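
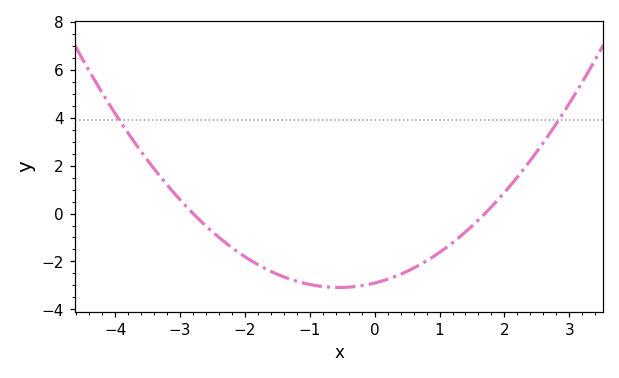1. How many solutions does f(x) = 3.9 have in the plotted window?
2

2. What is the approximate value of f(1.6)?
-0.2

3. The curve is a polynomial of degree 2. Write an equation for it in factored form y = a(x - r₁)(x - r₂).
y = 0.61(x + 2.8)(x - 1.7)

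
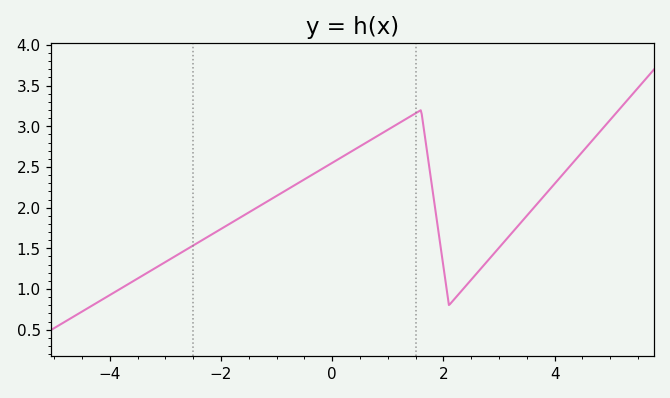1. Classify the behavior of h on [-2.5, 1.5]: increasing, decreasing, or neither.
increasing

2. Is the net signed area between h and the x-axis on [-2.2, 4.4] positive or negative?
positive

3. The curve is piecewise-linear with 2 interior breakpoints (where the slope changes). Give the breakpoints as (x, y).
(1.6, 3.2); (2.1, 0.8)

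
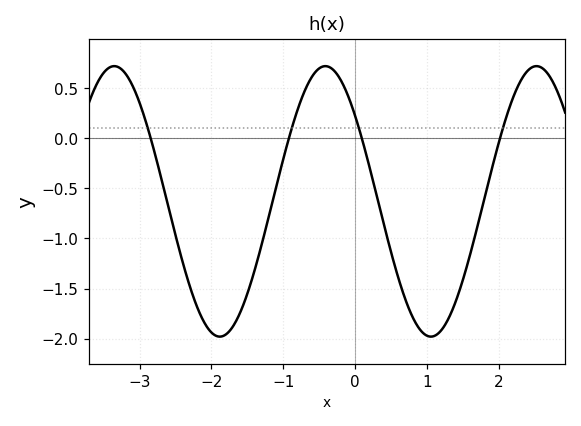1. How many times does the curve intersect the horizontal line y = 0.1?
4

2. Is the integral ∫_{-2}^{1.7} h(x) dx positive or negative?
negative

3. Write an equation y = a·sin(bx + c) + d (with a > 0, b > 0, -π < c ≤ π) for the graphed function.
y = 1.35sin(2.1x + 2.5) - 0.63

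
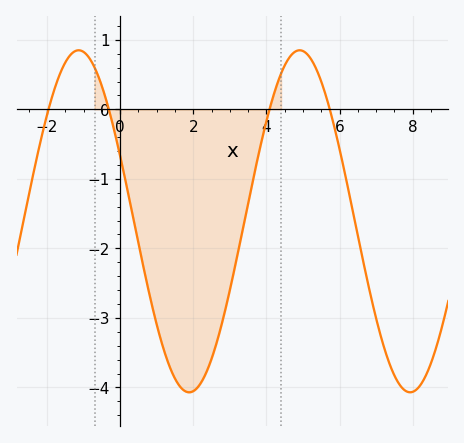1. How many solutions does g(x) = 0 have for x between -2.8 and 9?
4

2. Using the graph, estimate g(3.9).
-0.4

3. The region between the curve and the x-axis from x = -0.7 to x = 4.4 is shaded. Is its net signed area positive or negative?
negative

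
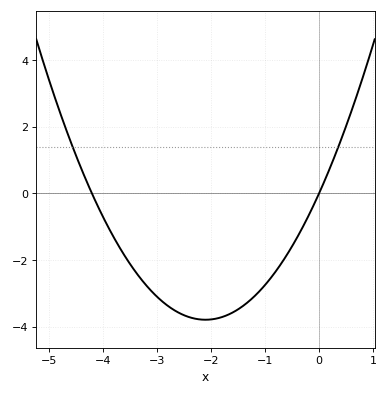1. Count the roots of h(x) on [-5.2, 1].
2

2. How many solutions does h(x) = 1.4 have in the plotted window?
2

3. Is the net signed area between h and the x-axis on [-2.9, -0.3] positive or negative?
negative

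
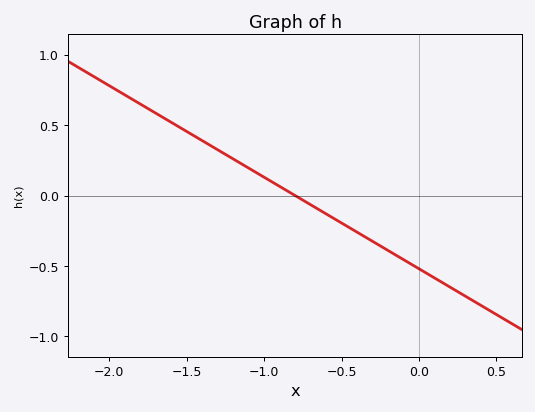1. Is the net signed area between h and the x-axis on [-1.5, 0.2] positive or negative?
negative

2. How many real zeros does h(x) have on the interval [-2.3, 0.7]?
1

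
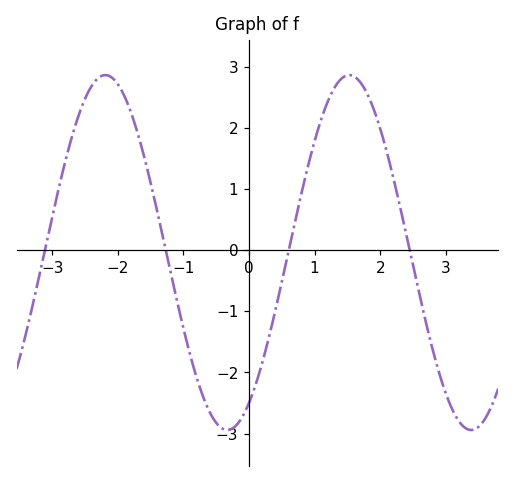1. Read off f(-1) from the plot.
-1.28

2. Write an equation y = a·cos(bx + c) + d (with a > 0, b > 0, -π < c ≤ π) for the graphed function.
y = 2.9cos(1.69x - 2.58) - 0.04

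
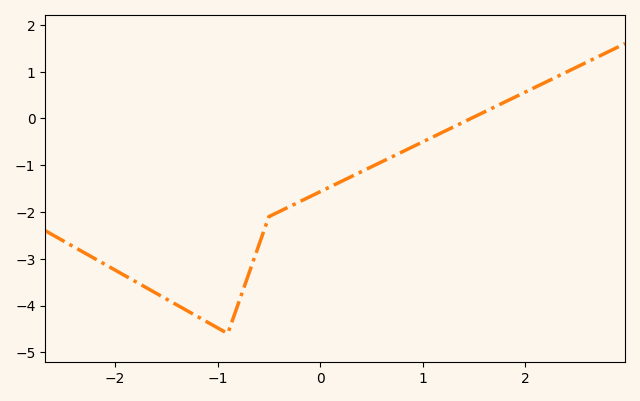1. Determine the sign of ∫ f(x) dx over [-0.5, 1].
negative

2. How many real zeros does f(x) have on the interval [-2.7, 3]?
1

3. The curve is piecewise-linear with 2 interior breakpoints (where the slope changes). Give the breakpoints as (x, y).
(-0.9, -4.6); (-0.5, -2.1)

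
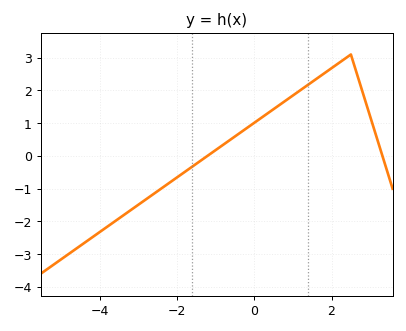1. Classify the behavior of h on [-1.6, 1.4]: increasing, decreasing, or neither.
increasing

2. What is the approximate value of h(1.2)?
2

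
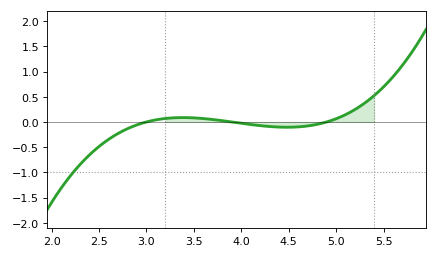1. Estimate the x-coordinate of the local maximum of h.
3.4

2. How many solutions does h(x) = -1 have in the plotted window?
1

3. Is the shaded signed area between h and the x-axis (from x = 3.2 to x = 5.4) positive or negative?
positive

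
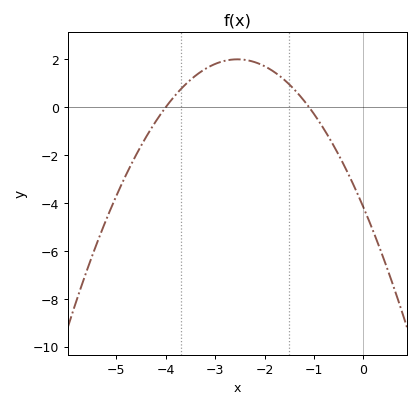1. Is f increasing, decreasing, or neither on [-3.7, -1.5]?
neither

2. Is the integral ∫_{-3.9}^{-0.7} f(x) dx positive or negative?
positive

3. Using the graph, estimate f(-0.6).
-1.62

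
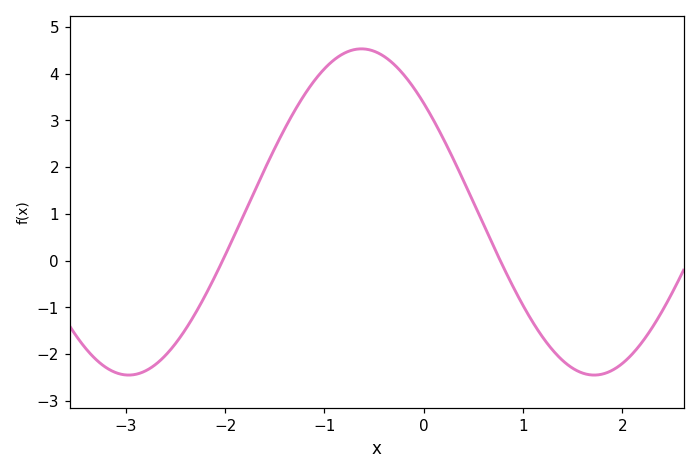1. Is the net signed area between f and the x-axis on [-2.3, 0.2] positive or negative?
positive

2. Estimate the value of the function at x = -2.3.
-1.1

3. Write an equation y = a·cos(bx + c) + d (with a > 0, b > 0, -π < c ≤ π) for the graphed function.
y = 3.49cos(1.3x + 0.84) + 1.04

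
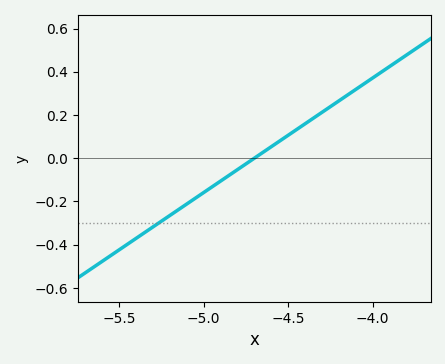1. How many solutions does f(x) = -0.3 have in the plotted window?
1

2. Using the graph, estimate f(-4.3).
0.212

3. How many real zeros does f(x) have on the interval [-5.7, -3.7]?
1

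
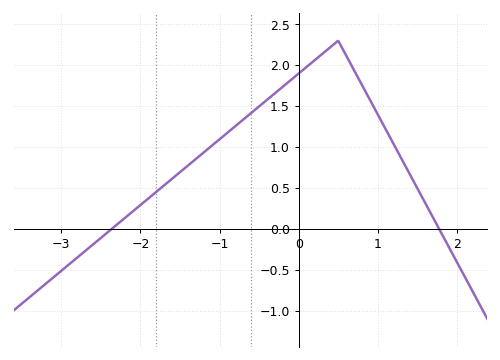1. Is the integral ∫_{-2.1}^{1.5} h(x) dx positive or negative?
positive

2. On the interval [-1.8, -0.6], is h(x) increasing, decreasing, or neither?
increasing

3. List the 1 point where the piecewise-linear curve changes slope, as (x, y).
(0.5, 2.3)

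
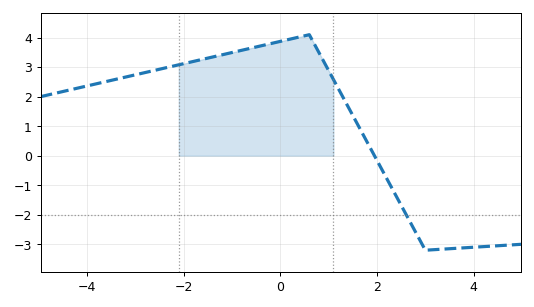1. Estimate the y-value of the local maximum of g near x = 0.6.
4.1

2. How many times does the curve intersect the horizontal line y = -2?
1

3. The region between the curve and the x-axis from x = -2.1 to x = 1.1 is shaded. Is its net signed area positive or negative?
positive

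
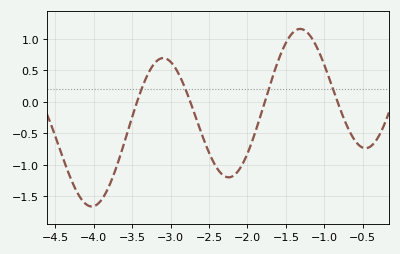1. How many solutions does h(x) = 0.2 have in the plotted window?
4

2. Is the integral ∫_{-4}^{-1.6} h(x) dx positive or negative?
negative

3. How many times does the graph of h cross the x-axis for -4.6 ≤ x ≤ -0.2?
4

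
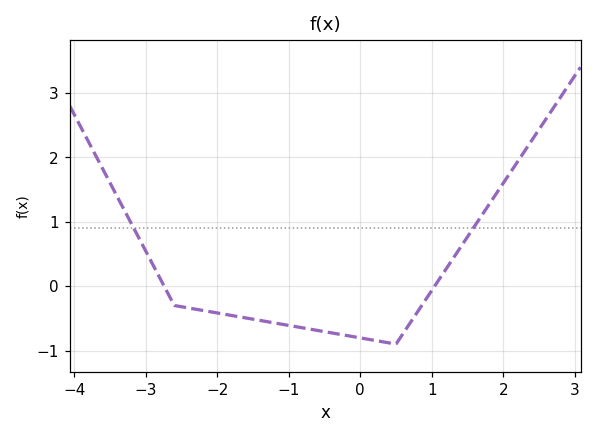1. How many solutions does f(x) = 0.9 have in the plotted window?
2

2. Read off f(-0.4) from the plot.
-0.726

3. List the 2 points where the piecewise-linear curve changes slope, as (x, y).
(-2.6, -0.3); (0.5, -0.9)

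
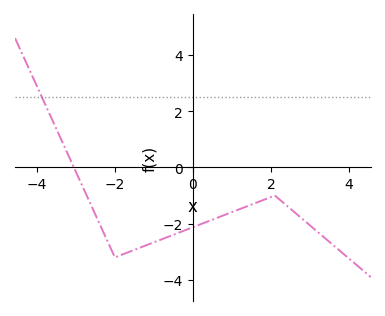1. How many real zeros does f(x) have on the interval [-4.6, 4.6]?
1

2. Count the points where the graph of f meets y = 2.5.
1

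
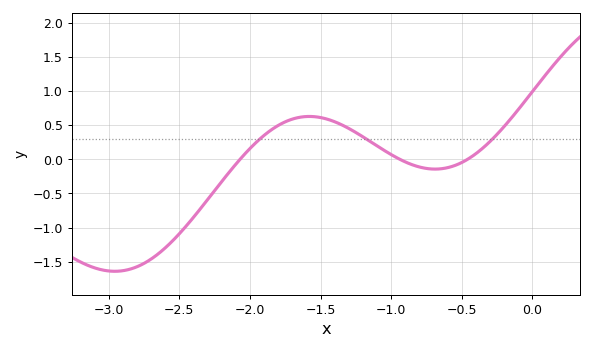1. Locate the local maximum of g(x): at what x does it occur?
-1.58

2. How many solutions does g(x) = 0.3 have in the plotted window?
3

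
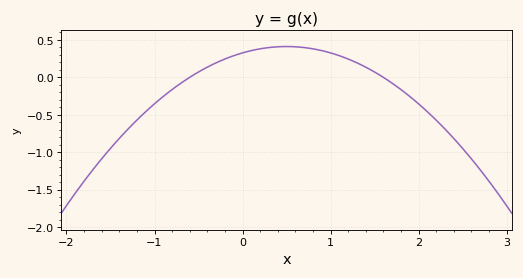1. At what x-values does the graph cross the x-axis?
-0.6, 1.6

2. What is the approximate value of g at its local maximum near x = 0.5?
0.4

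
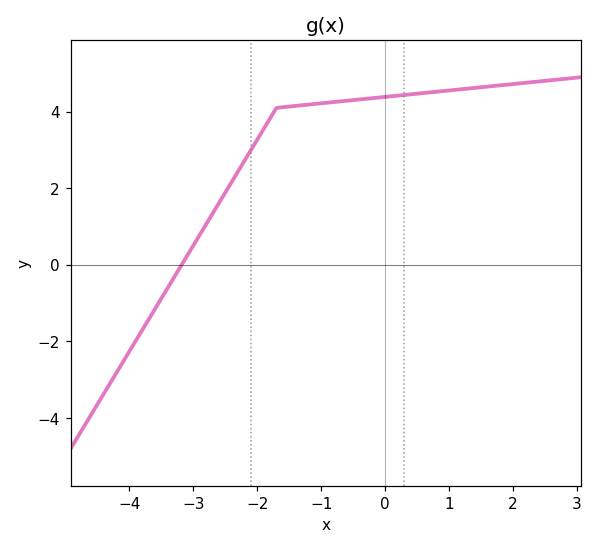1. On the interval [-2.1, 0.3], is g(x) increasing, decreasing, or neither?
increasing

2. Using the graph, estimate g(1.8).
4.69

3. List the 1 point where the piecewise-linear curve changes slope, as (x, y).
(-1.7, 4.1)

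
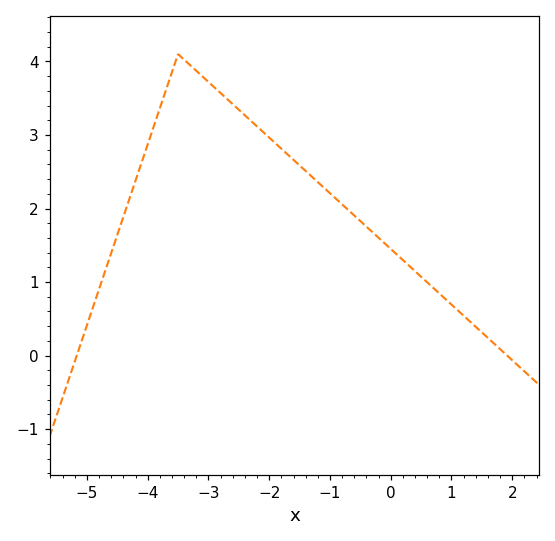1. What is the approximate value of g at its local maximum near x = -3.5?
4.1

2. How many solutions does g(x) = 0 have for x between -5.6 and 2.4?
2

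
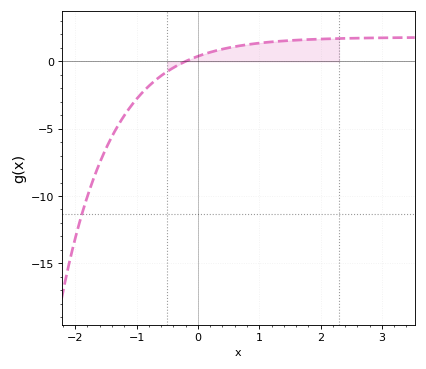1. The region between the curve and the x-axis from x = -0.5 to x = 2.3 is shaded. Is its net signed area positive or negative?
positive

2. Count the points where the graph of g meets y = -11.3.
1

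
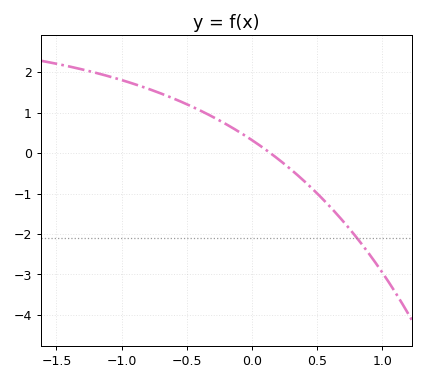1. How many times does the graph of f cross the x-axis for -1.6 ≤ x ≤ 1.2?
1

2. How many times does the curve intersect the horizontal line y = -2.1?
1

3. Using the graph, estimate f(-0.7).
1.5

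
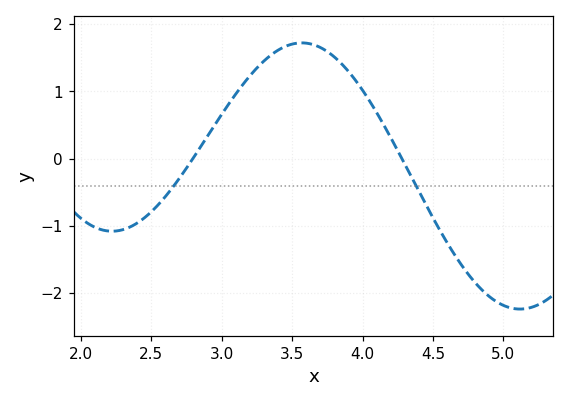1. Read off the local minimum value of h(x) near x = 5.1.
-2.24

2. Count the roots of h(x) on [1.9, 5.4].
2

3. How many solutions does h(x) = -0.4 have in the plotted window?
2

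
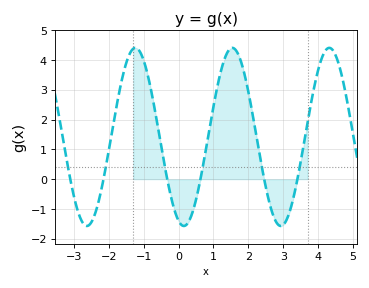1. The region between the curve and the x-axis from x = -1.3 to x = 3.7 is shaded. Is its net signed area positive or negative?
positive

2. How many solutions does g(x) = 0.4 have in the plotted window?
6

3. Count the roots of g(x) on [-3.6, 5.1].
6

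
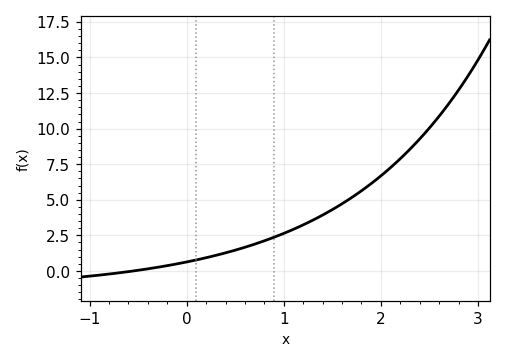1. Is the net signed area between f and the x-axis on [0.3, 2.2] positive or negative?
positive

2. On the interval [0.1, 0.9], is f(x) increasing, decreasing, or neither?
increasing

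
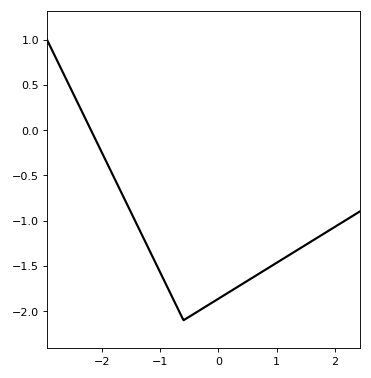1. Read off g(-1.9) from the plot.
-0.384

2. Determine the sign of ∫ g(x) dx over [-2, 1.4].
negative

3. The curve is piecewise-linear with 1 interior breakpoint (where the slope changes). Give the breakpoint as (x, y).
(-0.6, -2.1)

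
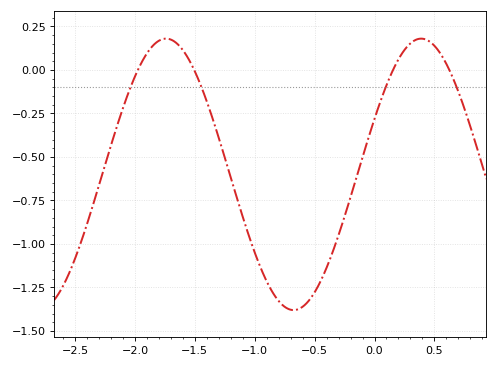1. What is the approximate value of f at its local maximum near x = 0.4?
0.18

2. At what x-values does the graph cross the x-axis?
-2, -1.5, 0.15, 0.6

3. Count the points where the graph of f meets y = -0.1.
4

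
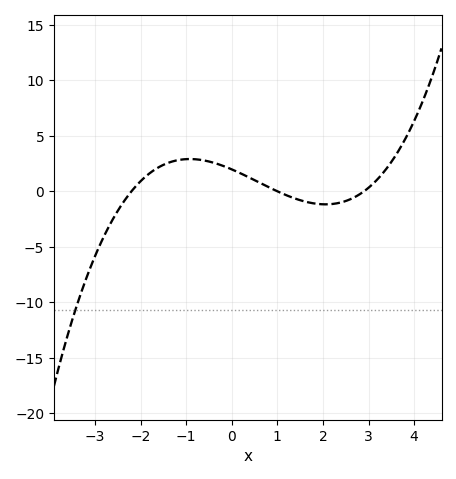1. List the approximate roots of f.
-2.2, 1, 2.8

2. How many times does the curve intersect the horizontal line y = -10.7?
1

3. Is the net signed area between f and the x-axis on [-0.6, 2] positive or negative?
positive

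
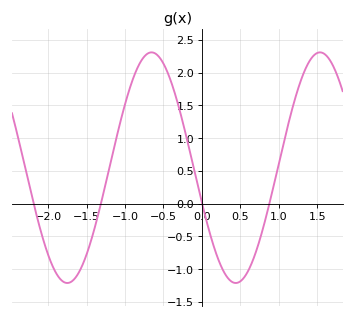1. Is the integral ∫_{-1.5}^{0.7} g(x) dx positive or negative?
positive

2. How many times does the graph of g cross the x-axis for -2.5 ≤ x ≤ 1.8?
4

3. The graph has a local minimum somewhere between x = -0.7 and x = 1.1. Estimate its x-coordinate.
0.44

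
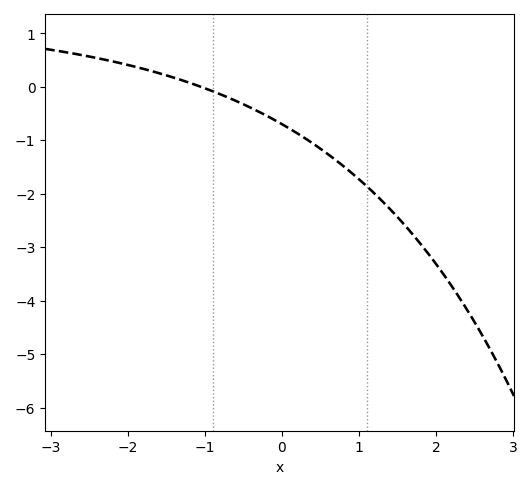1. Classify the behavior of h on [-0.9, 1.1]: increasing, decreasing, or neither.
decreasing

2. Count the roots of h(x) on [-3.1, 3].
1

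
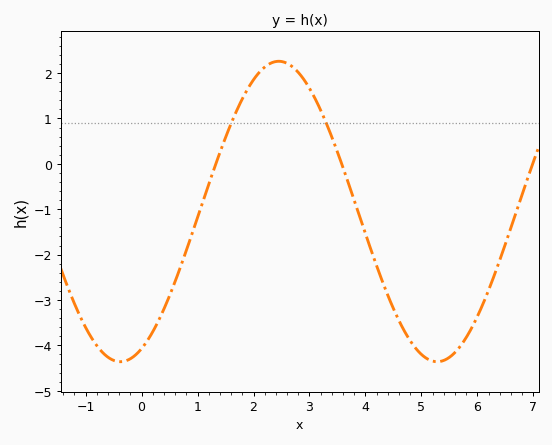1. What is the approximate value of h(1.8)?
1.4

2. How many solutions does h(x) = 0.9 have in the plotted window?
2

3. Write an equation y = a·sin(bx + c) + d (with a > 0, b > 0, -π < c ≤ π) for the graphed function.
y = 3.31sin(1.1x - 1.1) - 1.05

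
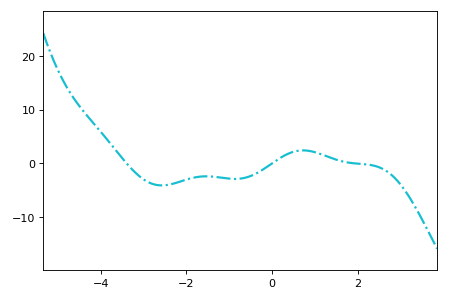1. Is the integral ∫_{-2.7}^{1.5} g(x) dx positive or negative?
negative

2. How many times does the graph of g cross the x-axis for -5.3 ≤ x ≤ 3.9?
3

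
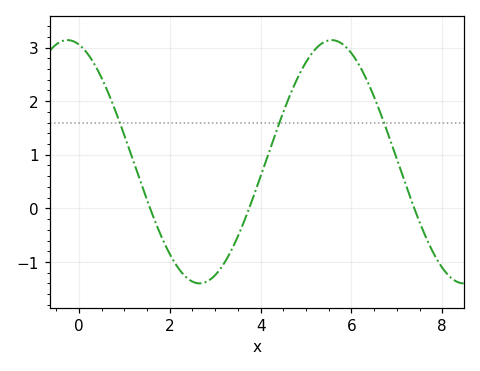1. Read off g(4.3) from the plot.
1.33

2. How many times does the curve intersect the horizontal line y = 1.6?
3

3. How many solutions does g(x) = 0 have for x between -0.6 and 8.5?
3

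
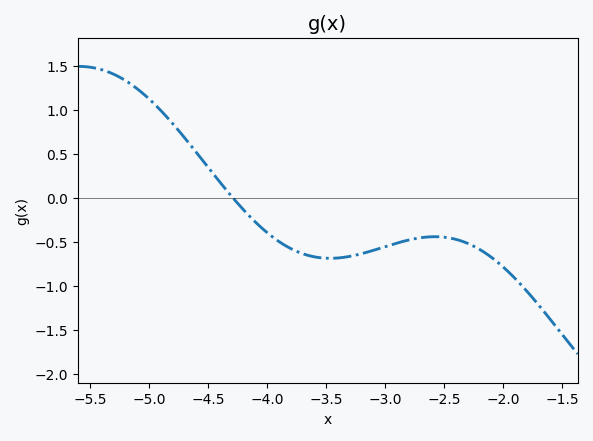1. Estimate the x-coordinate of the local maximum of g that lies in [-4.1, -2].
-2.6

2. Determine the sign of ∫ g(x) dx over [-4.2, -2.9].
negative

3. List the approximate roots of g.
-4.3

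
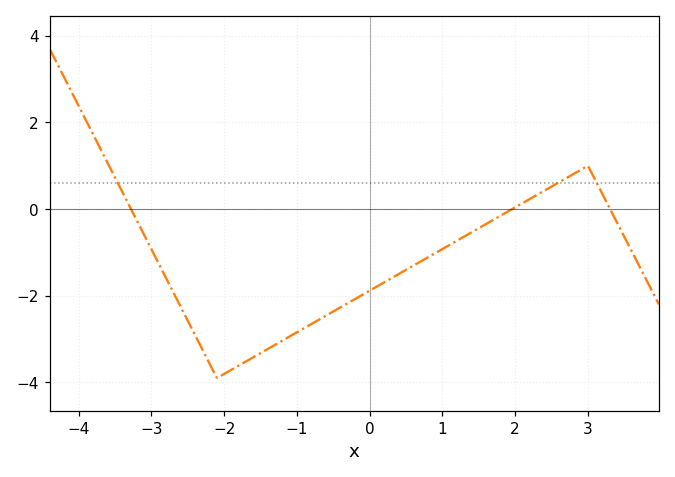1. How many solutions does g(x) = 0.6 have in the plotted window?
3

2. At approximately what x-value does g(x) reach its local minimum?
-2.2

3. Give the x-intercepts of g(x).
-3.2, 2, 3.4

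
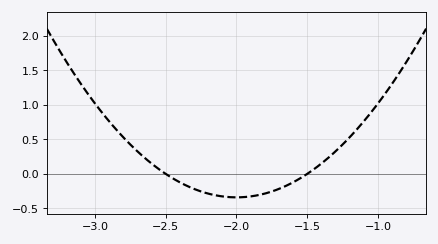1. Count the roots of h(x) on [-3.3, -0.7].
2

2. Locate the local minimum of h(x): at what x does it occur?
-2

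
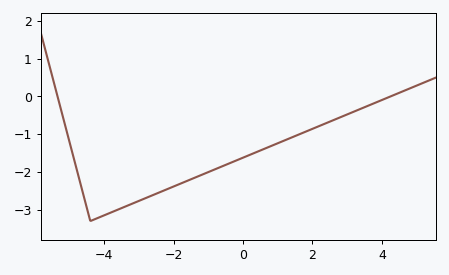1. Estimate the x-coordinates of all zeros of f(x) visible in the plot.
-5.34, 4.26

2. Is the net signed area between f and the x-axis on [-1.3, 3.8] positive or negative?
negative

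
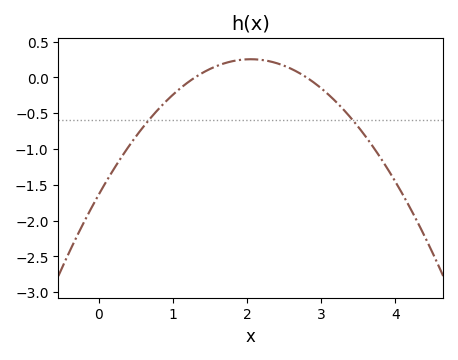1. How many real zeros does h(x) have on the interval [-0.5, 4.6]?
2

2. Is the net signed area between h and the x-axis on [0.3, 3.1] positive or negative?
negative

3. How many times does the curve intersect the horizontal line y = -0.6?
2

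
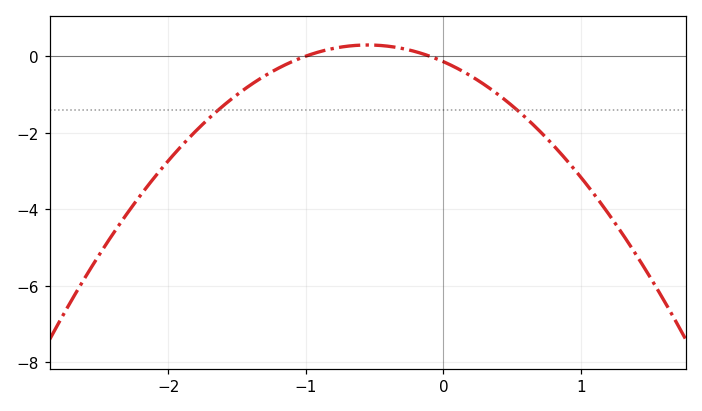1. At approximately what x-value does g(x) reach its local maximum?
-0.55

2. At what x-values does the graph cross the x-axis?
-1, -0.1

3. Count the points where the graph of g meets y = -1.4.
2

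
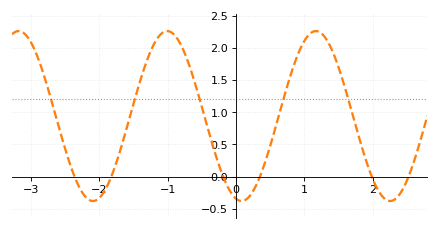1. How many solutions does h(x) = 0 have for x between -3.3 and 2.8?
6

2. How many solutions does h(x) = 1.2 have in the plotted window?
5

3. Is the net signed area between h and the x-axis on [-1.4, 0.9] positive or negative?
positive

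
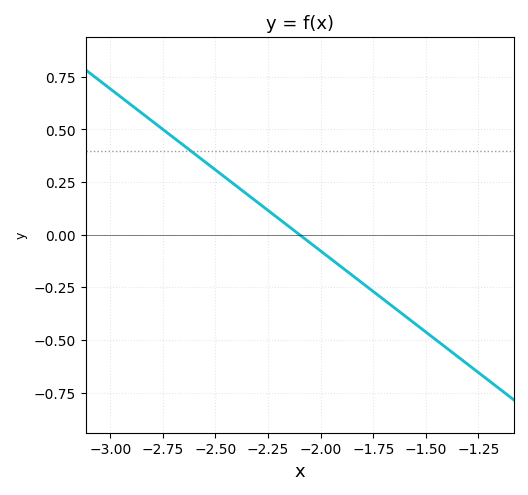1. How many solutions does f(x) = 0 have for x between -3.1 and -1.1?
1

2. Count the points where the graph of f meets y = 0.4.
1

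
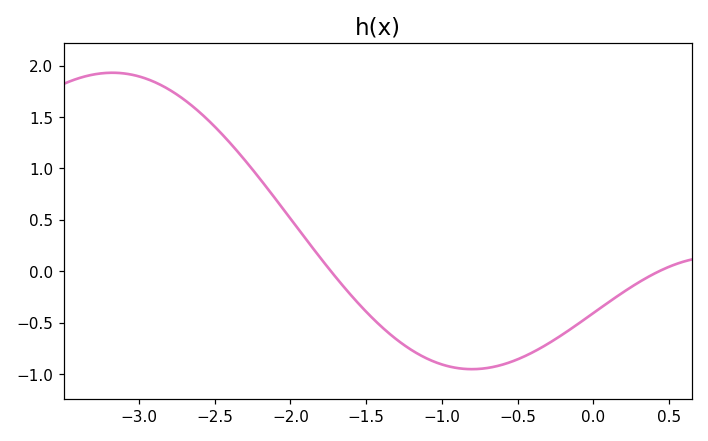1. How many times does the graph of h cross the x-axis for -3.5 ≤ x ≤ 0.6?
2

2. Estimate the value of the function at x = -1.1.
-0.85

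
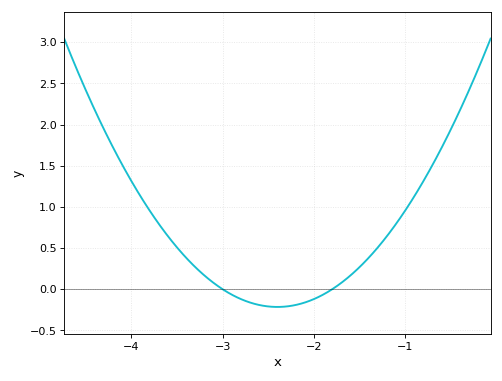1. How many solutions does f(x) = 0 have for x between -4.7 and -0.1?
2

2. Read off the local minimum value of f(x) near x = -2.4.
-0.2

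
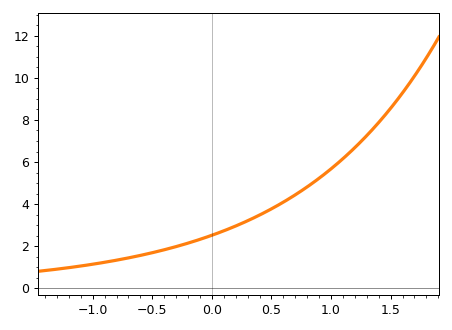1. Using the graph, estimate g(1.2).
6.6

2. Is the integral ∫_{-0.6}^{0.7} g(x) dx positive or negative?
positive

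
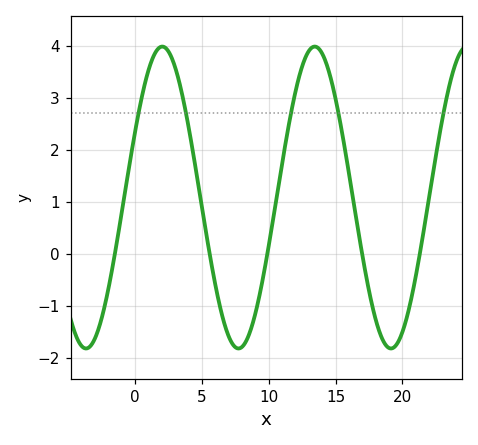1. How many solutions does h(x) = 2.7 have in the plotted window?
5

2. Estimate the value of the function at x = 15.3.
2.6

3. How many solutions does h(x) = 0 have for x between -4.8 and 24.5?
5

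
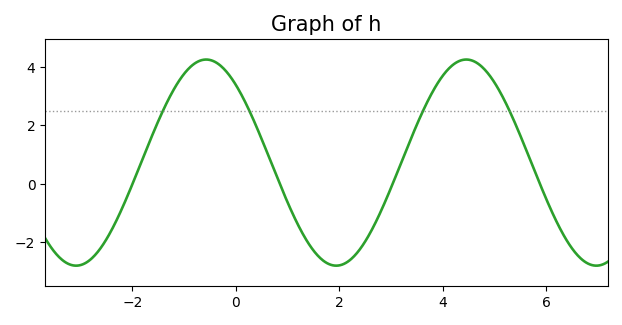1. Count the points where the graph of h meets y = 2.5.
4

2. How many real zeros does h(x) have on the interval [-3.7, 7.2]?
4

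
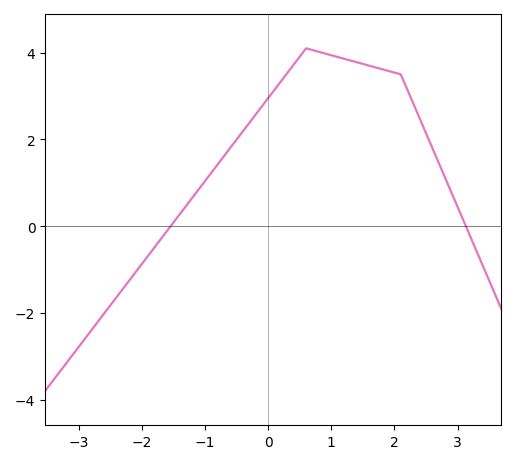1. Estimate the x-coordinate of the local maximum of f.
0.602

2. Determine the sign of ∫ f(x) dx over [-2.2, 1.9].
positive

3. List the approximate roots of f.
-1.55, 3.13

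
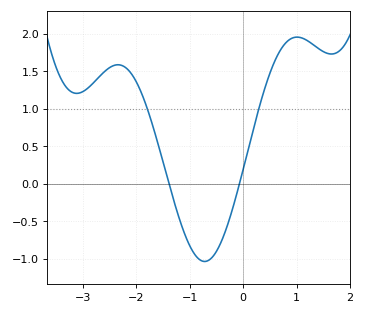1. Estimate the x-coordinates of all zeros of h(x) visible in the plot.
-1.39, -0.07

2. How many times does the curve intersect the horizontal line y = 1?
2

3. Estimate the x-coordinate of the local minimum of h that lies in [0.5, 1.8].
1.65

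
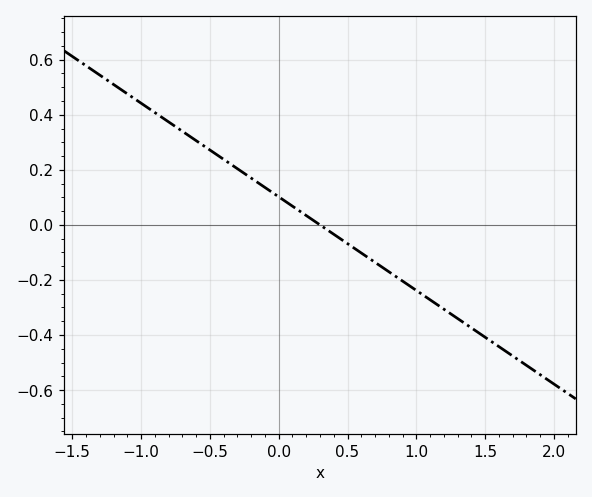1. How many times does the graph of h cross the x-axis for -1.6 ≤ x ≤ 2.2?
1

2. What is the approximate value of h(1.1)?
-0.272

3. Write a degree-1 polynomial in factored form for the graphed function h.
y = -0.34(x - 0.3)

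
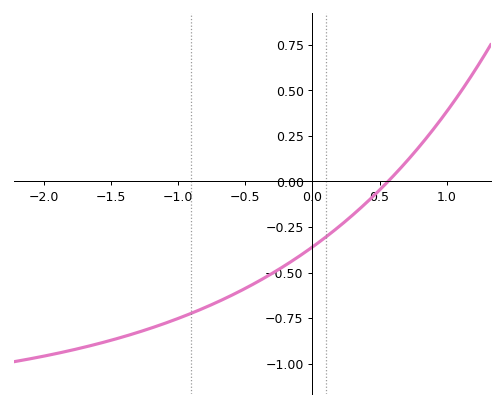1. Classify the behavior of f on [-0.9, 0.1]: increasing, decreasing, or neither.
increasing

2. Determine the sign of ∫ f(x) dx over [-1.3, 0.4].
negative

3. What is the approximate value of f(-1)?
-0.752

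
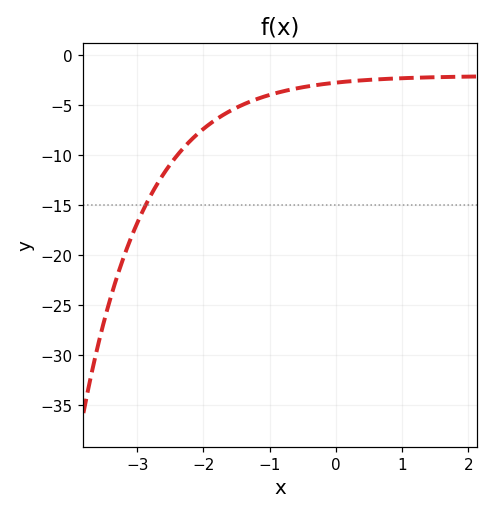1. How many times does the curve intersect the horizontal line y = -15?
1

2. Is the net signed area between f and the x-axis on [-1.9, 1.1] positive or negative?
negative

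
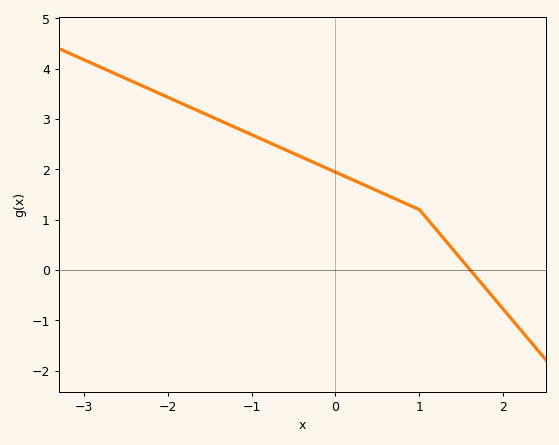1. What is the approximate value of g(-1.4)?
3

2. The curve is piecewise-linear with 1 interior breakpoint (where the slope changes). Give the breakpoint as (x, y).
(1, 1.2)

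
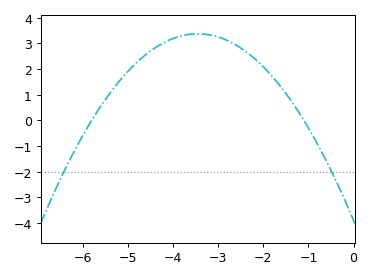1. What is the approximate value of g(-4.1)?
3.1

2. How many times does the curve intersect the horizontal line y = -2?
2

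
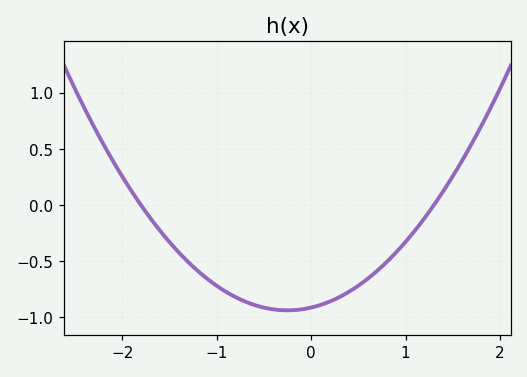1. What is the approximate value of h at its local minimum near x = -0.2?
-0.937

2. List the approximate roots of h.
-1.8, 1.3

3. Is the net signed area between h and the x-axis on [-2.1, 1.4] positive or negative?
negative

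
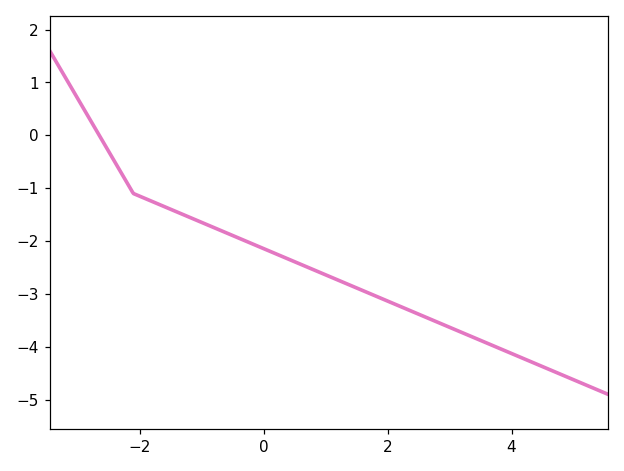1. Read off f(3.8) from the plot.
-4.03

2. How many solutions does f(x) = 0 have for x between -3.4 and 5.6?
1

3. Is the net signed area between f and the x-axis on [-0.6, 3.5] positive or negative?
negative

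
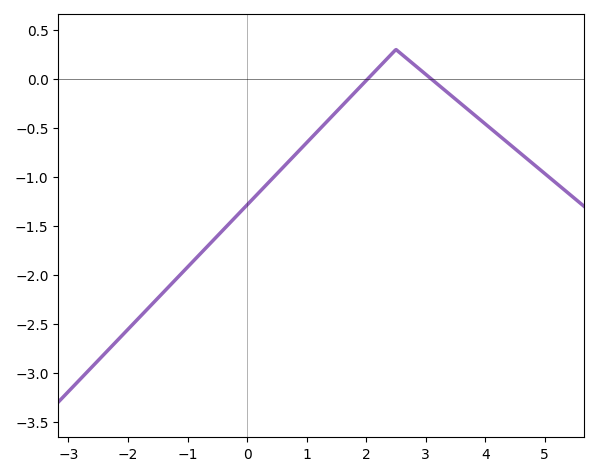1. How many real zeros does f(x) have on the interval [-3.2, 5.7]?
2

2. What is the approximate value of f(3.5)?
-0.2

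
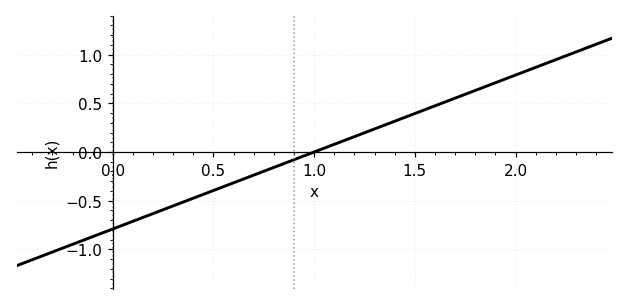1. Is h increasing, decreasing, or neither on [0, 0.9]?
increasing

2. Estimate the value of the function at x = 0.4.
-0.474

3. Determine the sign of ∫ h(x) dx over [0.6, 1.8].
positive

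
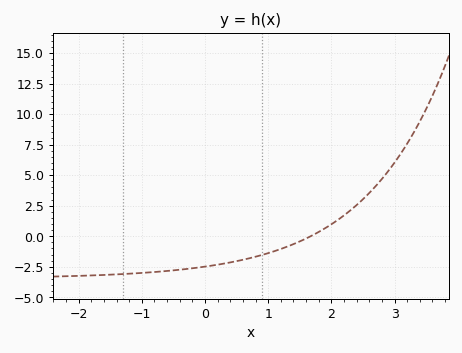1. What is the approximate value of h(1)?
-1.5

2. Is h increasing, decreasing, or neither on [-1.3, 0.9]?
increasing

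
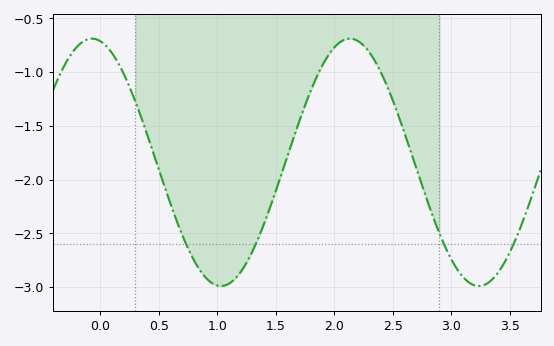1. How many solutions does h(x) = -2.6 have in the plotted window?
4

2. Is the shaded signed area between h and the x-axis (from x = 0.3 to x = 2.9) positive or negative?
negative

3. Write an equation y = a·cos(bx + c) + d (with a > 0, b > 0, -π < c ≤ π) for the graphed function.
y = 1.15cos(2.85x + 0.202) - 1.84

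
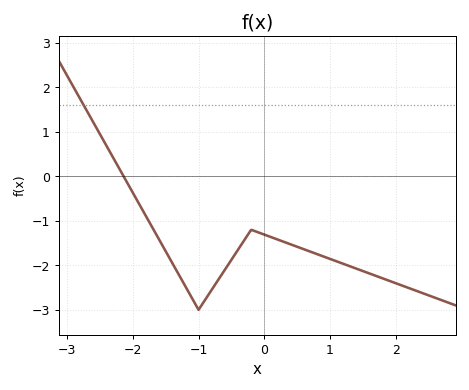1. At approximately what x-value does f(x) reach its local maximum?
-0.198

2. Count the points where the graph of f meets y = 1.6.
1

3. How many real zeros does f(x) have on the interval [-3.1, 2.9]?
1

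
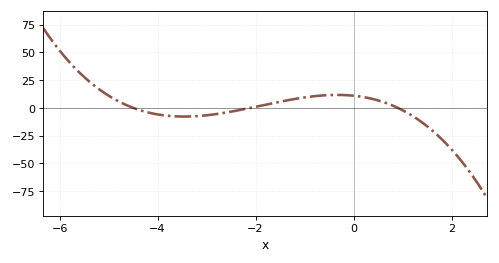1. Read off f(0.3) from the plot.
8.85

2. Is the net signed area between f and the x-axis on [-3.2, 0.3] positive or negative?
positive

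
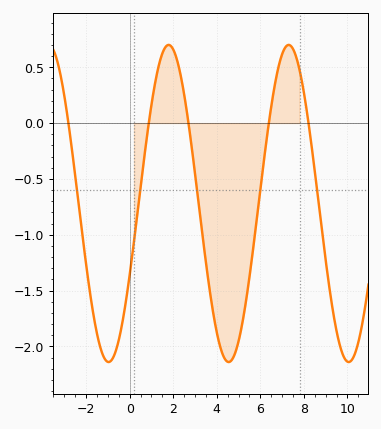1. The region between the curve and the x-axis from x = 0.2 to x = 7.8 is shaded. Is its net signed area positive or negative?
negative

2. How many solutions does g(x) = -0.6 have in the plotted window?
5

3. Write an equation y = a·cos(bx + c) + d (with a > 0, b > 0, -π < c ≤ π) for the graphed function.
y = 1.42cos(1.14x - 2.04) - 0.72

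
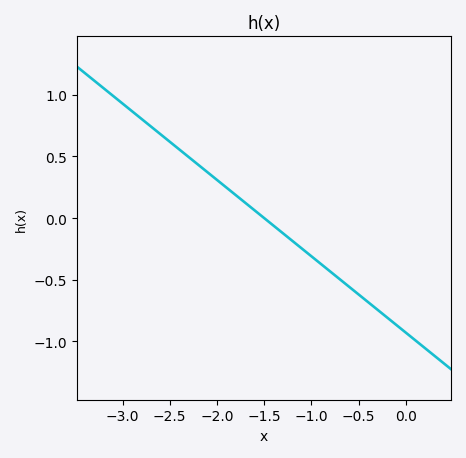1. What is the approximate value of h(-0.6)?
-0.558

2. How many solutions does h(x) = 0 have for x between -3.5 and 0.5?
1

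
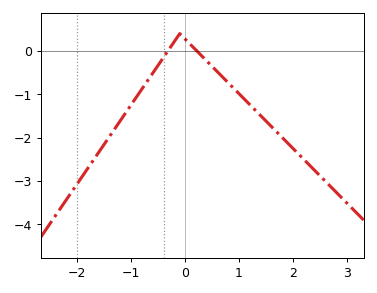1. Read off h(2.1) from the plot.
-2.4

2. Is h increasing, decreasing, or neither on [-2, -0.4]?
increasing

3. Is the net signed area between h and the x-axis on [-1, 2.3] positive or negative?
negative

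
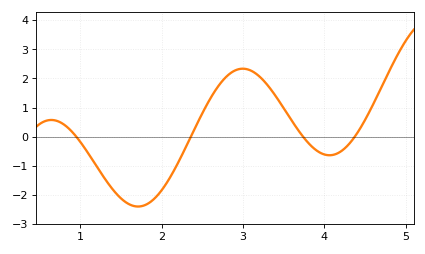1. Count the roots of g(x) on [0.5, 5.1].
4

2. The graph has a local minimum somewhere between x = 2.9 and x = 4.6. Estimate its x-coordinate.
4.1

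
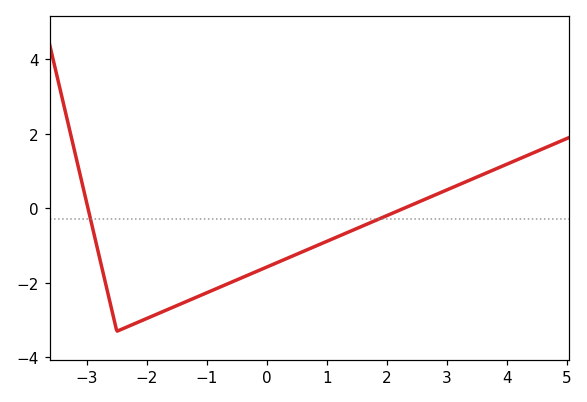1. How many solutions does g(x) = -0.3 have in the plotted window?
2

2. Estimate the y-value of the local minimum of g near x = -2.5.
-3.3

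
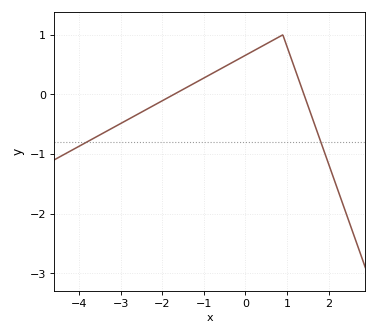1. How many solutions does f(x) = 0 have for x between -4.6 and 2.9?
2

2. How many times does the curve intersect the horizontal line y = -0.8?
2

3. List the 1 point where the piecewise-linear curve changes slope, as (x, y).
(0.9, 1)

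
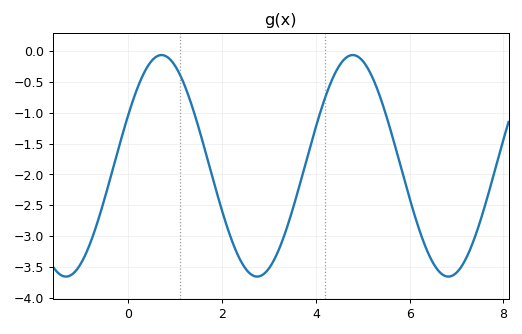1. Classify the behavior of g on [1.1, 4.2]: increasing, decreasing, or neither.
neither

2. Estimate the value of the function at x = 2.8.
-3.65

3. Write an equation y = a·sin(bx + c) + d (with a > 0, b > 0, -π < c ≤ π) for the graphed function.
y = 1.8sin(1.54x + 0.482) - 1.86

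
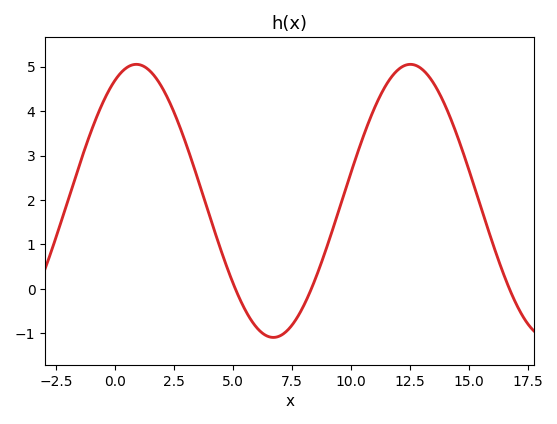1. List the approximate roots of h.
5, 8.5, 16.5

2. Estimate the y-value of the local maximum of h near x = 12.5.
5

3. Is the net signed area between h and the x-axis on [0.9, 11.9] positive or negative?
positive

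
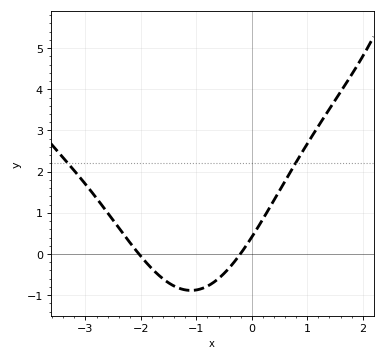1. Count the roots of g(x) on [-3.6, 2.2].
2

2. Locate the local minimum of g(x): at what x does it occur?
-1.1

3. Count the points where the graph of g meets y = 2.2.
2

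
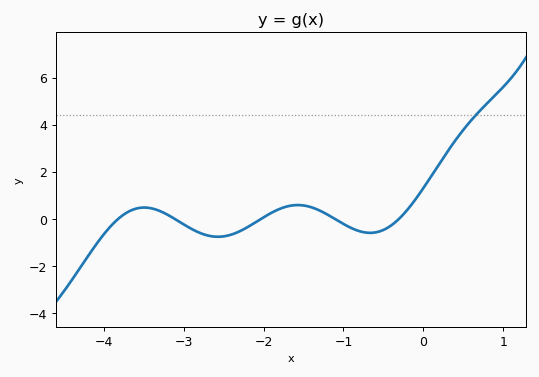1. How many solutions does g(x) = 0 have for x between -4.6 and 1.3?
5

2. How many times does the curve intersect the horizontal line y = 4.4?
1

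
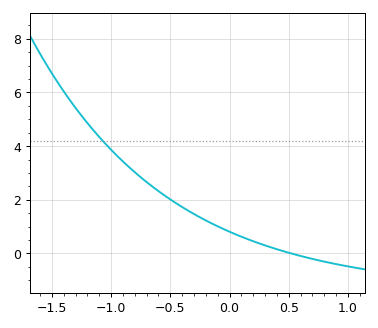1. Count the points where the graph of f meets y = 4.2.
1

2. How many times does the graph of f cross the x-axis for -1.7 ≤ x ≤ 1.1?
1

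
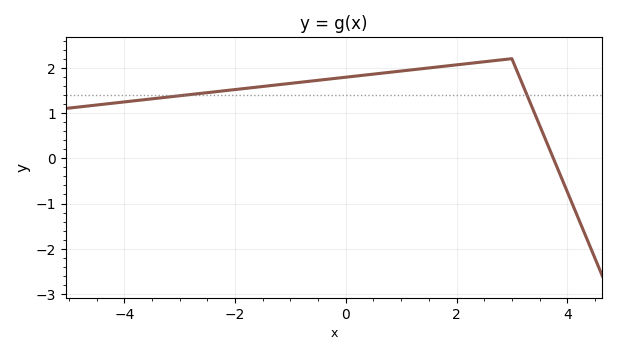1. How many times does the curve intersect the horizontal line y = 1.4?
2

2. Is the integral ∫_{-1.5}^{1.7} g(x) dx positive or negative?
positive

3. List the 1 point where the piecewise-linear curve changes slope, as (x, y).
(3, 2.2)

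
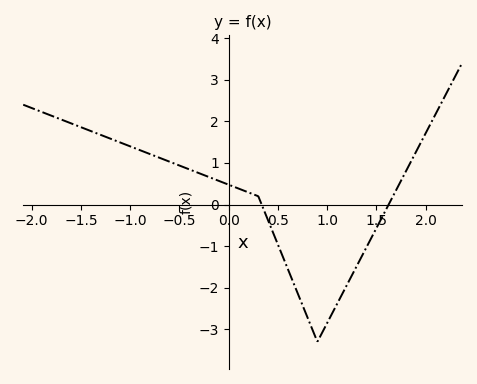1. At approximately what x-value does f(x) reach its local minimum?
0.9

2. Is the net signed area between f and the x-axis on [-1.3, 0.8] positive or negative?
positive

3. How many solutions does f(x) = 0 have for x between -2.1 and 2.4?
2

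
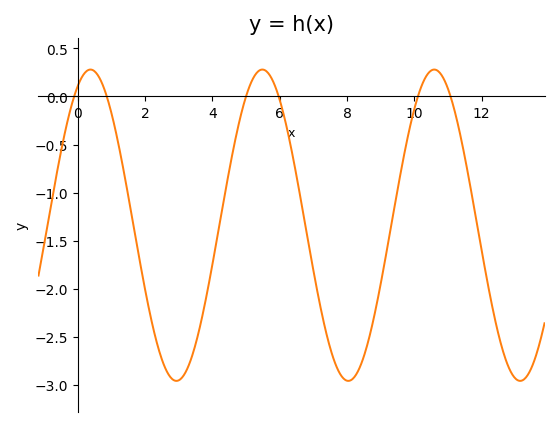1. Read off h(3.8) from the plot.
-2.1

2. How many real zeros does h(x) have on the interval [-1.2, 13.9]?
6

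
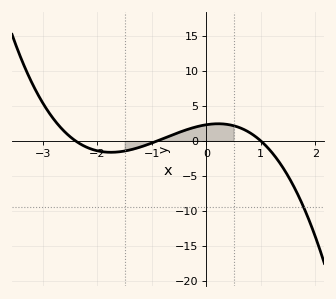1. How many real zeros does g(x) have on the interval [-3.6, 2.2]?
3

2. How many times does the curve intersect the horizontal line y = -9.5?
1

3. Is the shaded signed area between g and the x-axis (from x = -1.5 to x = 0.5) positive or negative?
positive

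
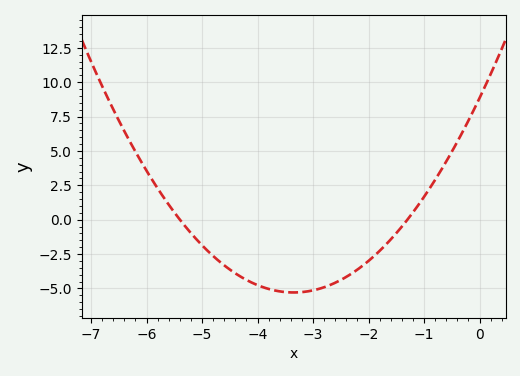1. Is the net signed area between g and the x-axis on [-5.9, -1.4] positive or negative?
negative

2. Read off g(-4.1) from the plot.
-4.59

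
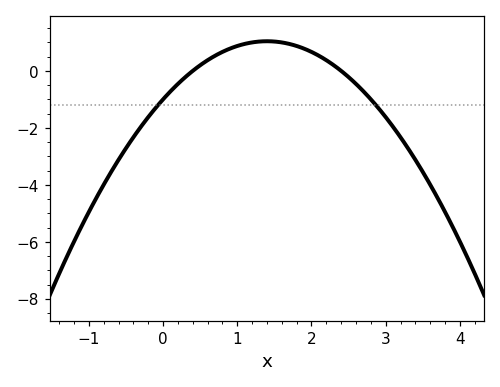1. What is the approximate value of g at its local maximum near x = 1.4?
1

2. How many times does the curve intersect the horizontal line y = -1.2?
2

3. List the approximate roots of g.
0.4, 2.4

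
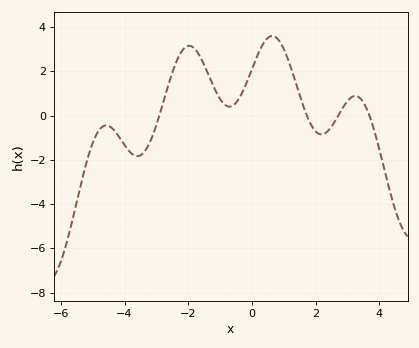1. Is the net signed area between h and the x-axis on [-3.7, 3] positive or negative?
positive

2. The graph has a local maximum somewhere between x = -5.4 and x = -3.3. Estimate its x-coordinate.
-4.58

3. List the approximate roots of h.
-2.91, 1.72, 2.71, 3.69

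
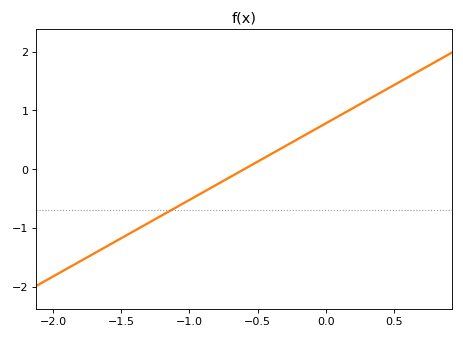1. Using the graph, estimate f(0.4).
1.3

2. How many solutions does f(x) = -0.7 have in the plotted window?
1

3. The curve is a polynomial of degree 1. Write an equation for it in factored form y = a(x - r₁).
y = 1.3(x + 0.6)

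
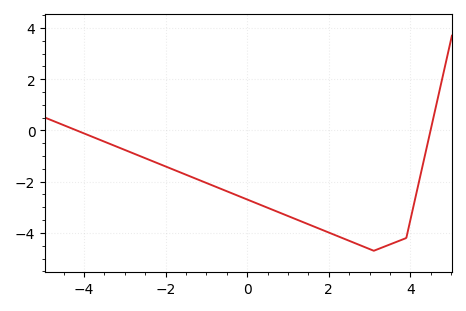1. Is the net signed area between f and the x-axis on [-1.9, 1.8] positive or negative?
negative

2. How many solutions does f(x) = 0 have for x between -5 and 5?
2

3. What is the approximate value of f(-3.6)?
-0.373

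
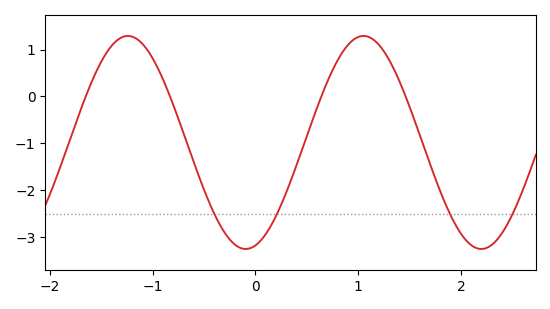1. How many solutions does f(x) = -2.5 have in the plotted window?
4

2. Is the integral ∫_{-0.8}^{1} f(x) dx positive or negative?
negative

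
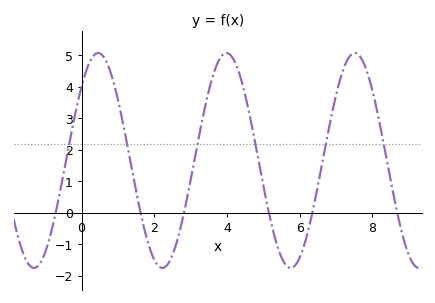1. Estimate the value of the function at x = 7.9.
4.31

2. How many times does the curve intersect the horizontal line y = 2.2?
6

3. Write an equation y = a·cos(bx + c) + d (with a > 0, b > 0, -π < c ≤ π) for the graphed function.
y = 3.42cos(1.78x - 0.81) + 1.66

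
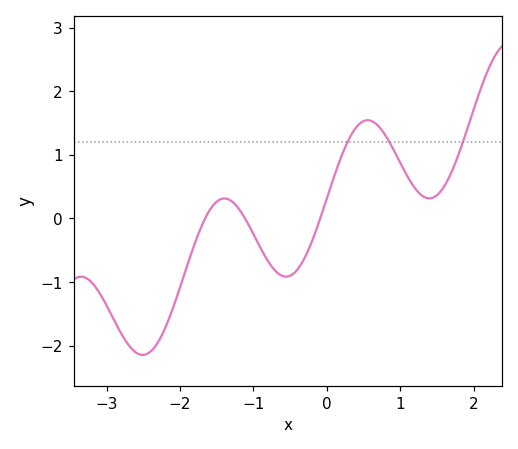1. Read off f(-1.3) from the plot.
0.3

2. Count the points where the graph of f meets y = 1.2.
3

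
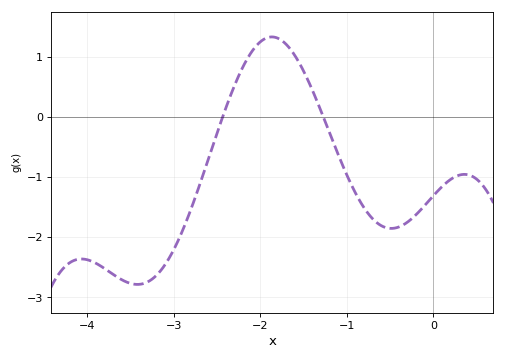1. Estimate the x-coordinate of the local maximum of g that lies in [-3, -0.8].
-1.87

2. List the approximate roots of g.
-2.43, -1.27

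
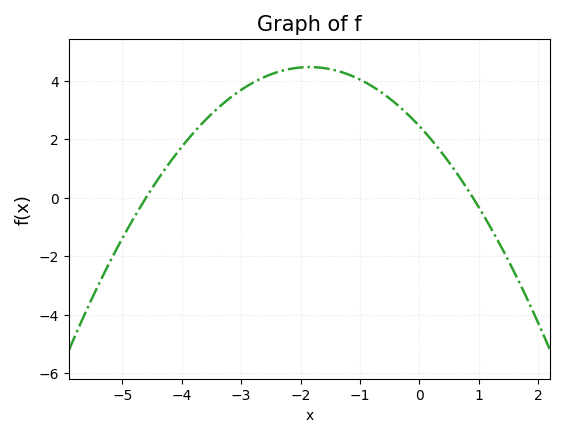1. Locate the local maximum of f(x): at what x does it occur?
-1.85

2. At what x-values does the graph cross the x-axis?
-4.6, 0.9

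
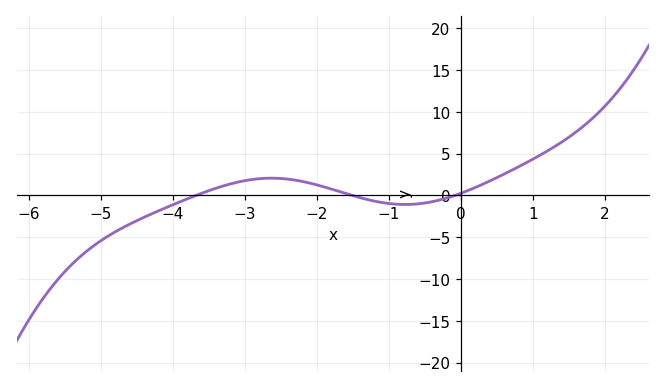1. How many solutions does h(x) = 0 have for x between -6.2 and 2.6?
3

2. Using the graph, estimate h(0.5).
2.13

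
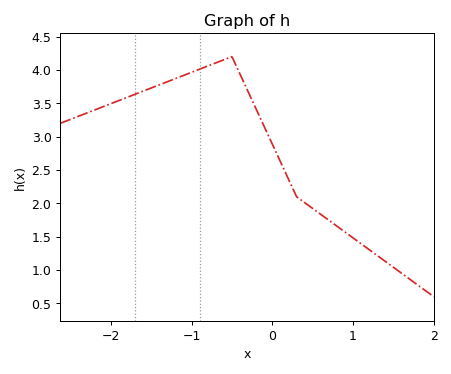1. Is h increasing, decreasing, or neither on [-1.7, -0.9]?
increasing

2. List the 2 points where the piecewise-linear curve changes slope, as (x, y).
(-0.5, 4.2); (0.3, 2.1)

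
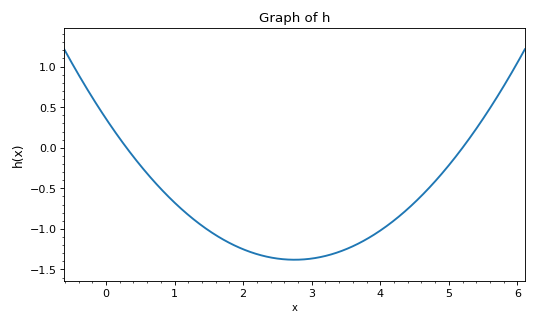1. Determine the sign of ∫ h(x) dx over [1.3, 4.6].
negative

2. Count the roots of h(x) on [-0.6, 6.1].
2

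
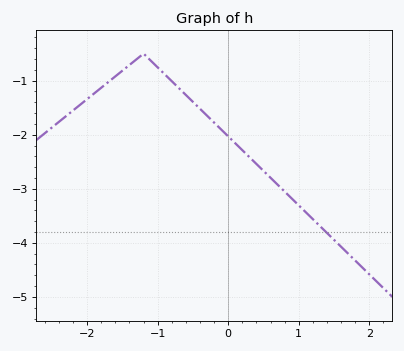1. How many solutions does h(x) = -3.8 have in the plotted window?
1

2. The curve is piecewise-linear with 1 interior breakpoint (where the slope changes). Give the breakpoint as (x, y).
(-1.2, -0.5)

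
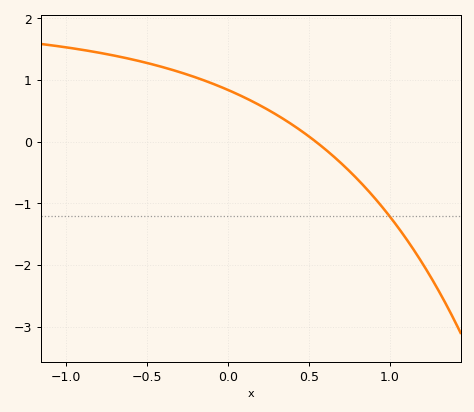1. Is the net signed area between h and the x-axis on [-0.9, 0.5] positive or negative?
positive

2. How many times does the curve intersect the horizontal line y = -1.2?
1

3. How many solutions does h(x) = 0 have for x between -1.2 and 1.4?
1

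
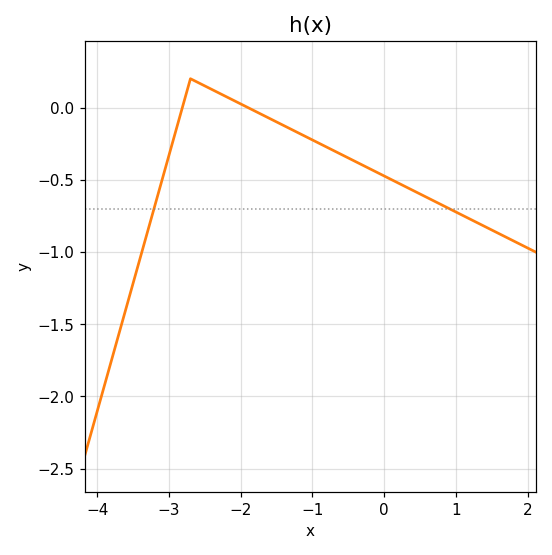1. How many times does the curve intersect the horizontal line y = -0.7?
2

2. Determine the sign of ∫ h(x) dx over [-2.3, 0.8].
negative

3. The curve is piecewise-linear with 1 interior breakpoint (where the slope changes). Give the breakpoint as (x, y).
(-2.7, 0.2)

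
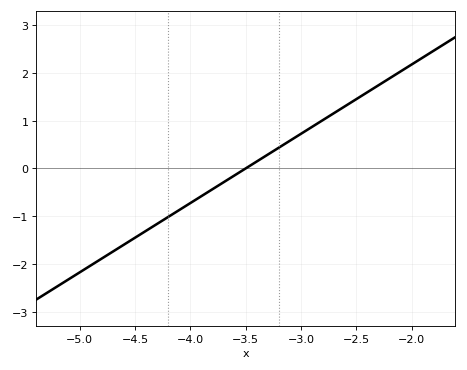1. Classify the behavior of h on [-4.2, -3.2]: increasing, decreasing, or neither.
increasing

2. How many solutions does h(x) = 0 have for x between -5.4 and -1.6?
1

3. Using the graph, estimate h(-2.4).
1.6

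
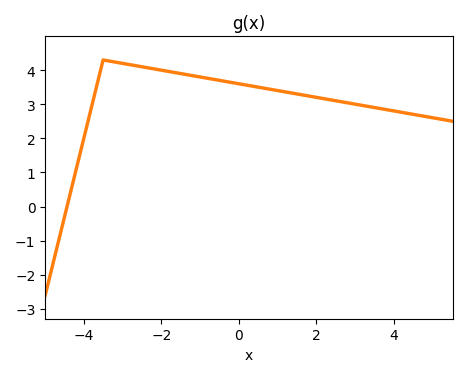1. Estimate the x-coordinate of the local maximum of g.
-3.4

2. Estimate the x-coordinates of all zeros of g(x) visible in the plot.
-4.4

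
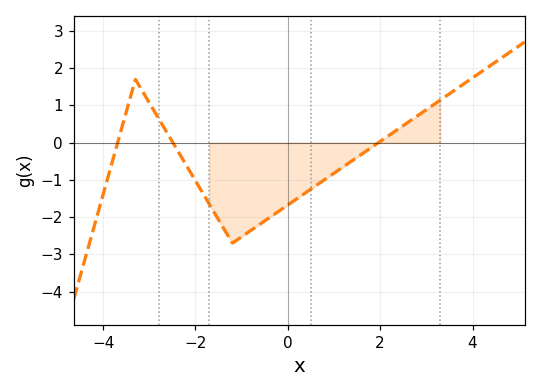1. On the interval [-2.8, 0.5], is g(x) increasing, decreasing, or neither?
neither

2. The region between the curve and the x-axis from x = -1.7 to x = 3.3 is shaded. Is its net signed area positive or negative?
negative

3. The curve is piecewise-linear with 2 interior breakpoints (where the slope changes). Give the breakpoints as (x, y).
(-3.3, 1.7); (-1.2, -2.7)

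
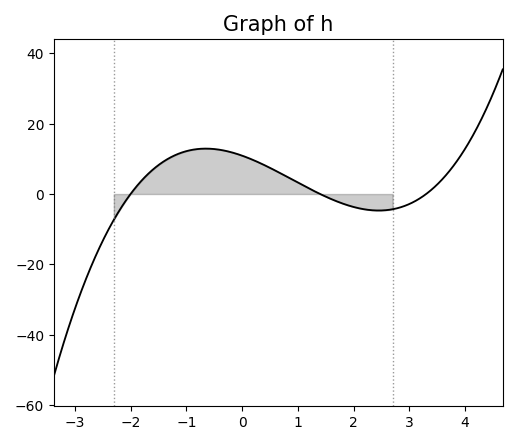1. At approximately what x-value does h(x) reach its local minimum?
2.4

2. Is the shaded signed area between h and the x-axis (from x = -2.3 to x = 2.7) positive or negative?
positive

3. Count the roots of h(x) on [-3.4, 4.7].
3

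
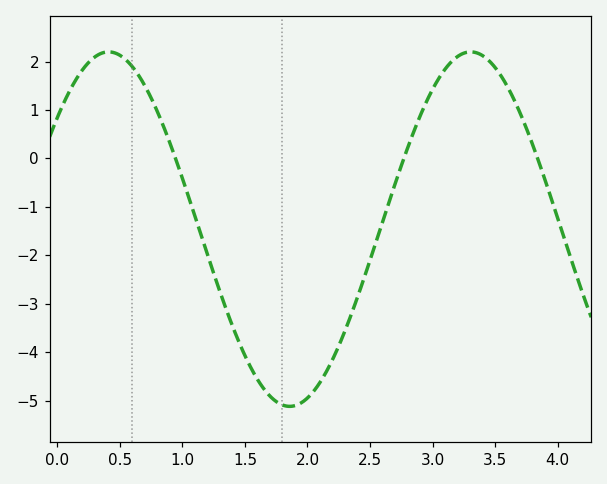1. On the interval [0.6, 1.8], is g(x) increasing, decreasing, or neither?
decreasing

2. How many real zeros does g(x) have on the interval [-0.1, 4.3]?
3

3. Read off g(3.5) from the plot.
1.9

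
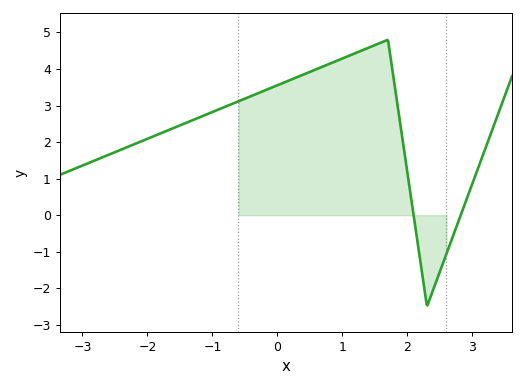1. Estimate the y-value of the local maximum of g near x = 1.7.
4.8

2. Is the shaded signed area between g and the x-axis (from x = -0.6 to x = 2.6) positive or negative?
positive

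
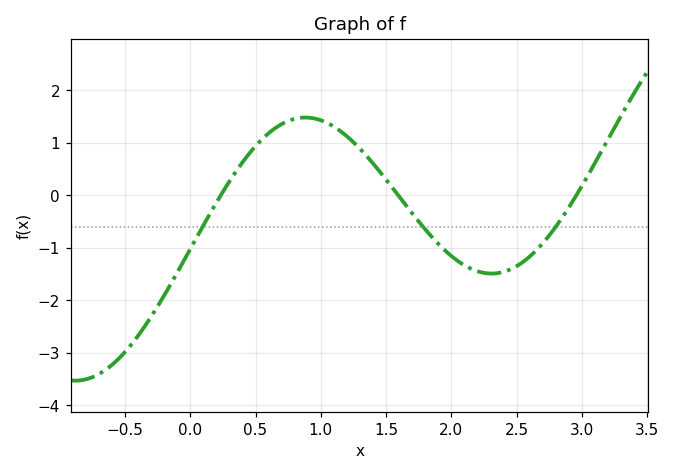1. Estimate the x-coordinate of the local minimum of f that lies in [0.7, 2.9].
2.3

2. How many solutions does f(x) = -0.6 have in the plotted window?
3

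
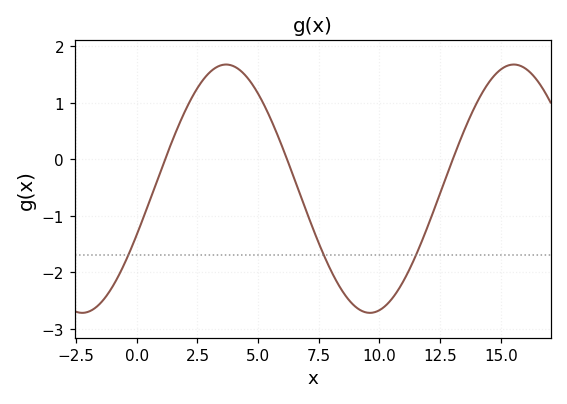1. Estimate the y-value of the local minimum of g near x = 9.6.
-2.72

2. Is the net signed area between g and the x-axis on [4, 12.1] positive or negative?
negative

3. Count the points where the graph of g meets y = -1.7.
3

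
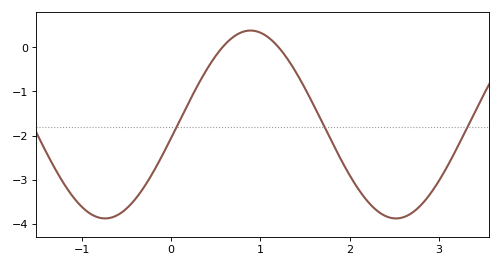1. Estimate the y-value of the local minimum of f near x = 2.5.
-3.9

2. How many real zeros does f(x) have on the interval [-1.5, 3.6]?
2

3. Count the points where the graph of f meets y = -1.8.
3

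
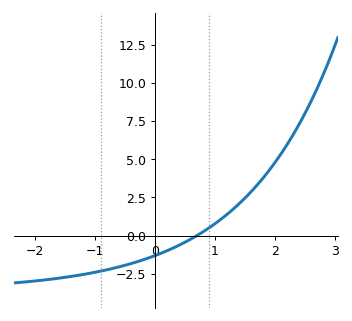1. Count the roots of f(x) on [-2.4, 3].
1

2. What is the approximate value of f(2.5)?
8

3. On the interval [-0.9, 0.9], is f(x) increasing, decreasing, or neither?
increasing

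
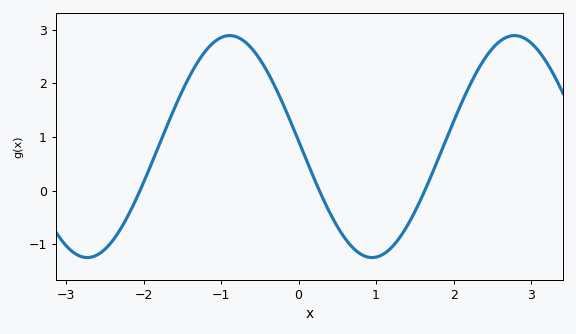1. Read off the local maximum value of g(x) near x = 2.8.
2.89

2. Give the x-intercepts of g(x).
-2.05, 0.268, 1.63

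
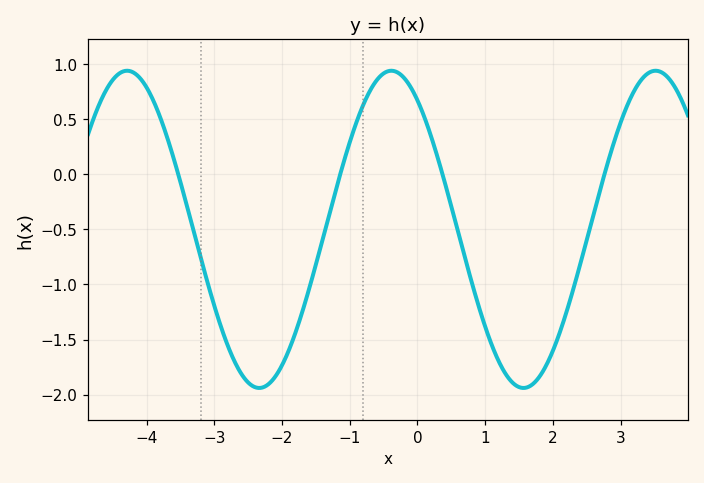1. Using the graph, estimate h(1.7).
-1.9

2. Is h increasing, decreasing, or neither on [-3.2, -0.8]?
neither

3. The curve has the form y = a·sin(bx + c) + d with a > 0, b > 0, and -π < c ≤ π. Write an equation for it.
y = 1.44sin(1.6x + 2.2) - 0.5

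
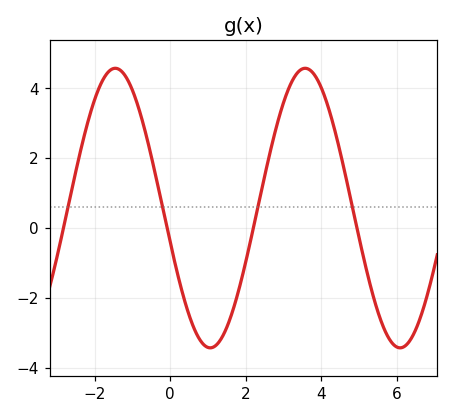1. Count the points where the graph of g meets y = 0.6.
4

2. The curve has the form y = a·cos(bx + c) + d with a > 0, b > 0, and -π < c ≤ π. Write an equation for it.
y = 4cos(1.25x + 1.82) + 0.57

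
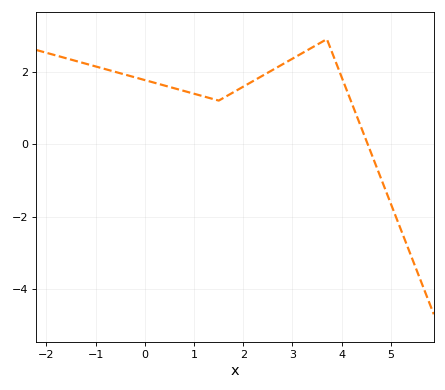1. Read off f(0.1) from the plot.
1.8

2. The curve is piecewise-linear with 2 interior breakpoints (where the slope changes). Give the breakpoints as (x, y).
(1.5, 1.2); (3.7, 2.9)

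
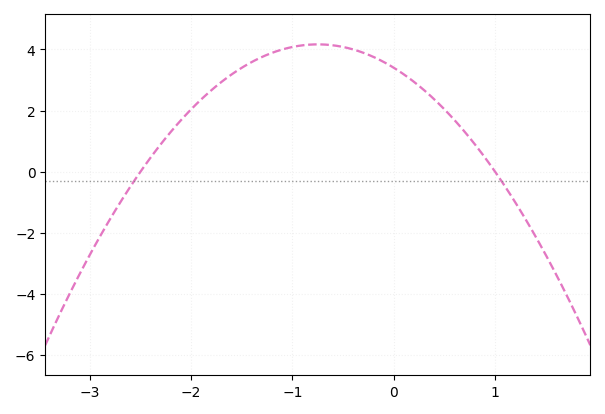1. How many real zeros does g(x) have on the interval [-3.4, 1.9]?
2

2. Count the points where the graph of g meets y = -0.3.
2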